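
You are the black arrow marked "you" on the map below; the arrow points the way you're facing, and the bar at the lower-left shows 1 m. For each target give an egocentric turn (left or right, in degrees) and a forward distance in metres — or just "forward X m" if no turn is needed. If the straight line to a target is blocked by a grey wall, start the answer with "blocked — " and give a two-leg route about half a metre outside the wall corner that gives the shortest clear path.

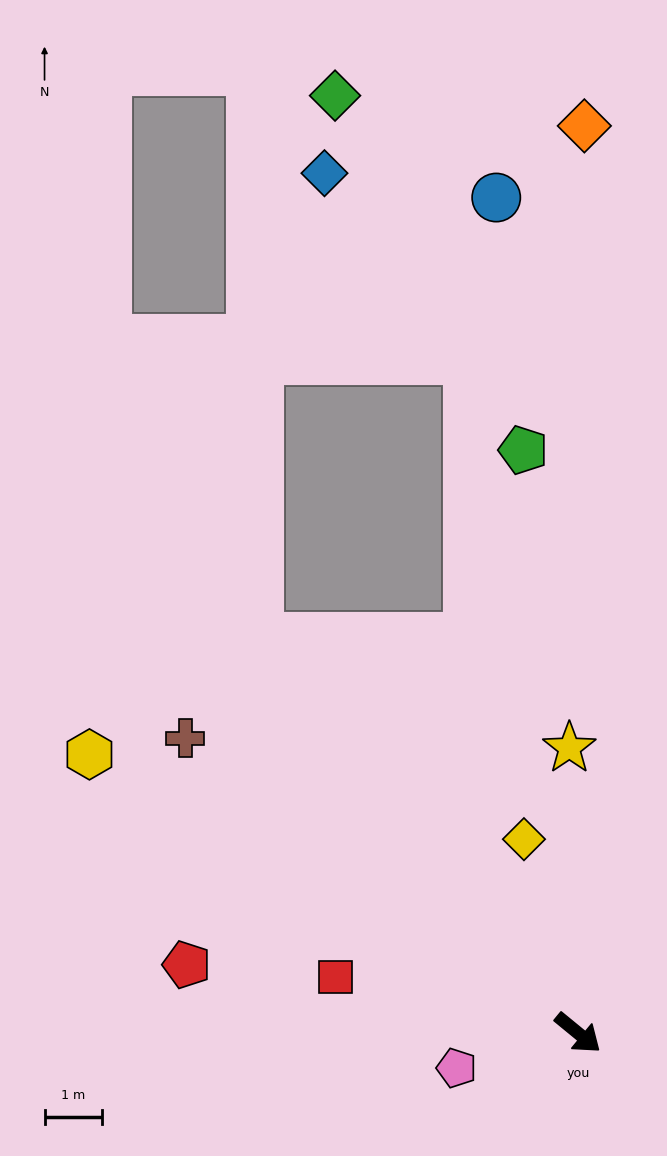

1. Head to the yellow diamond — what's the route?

turn left 145°, forward 3.5 m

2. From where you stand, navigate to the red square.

turn right 154°, forward 4.3 m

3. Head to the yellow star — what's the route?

turn left 131°, forward 5.0 m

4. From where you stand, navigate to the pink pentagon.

turn right 125°, forward 2.2 m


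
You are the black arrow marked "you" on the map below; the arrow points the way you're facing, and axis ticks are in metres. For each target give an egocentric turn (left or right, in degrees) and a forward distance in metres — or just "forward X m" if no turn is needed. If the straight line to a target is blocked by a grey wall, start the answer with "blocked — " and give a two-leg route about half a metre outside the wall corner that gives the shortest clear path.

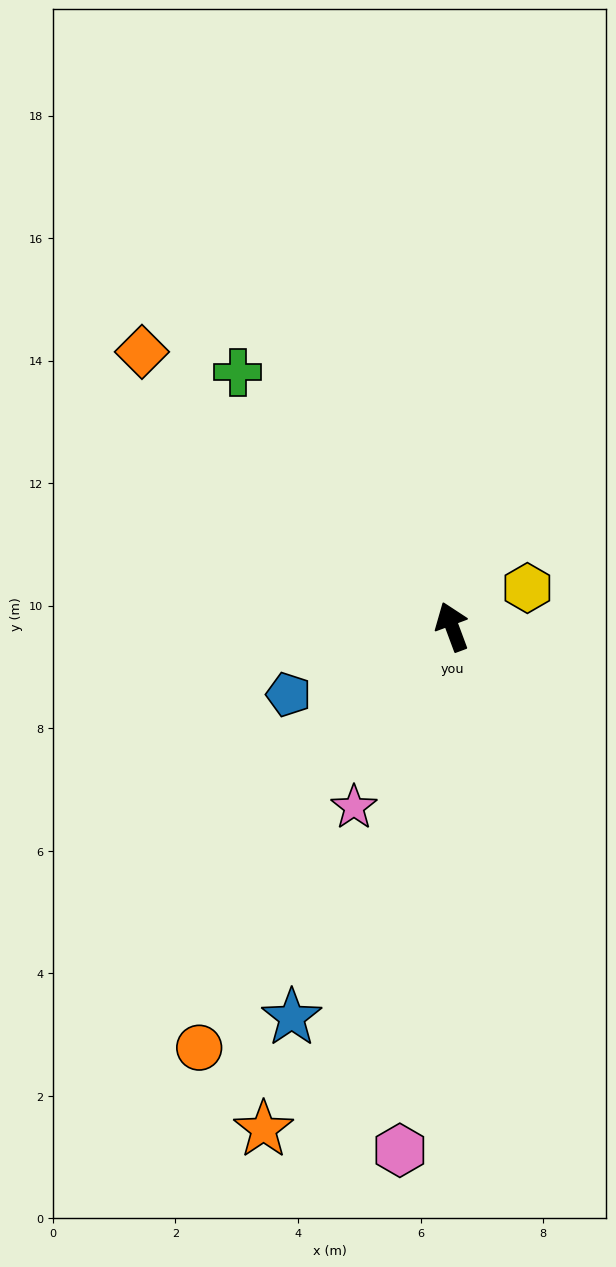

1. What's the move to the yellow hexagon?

turn right 83°, forward 1.4 m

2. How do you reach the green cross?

turn left 20°, forward 5.4 m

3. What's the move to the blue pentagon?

turn left 92°, forward 2.9 m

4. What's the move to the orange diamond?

turn left 28°, forward 6.8 m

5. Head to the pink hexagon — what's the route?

turn left 154°, forward 8.6 m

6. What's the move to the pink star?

turn left 131°, forward 3.4 m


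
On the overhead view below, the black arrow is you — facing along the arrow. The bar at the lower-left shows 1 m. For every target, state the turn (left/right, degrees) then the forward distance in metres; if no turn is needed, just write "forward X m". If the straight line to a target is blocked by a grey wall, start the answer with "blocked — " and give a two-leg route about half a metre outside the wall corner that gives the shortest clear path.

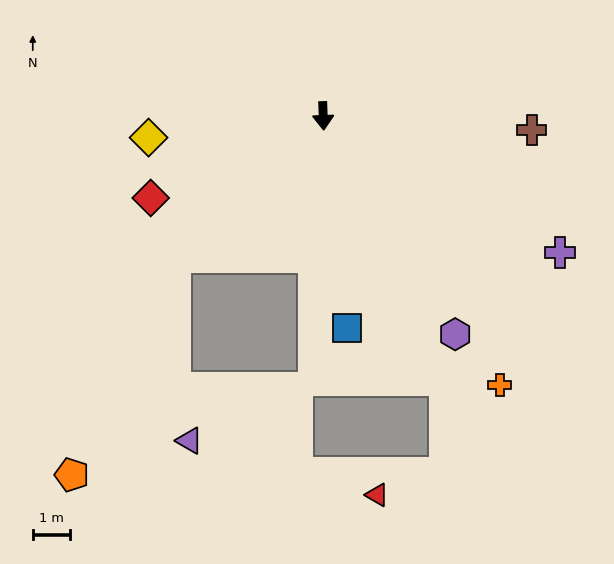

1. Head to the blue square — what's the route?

turn left 4°, forward 5.7 m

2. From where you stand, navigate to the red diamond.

turn right 67°, forward 5.1 m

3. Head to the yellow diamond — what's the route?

turn right 85°, forward 4.7 m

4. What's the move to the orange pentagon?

blocked — turn right 49°, forward 5.5 m, then turn left 22°, forward 6.4 m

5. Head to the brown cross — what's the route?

turn left 84°, forward 5.6 m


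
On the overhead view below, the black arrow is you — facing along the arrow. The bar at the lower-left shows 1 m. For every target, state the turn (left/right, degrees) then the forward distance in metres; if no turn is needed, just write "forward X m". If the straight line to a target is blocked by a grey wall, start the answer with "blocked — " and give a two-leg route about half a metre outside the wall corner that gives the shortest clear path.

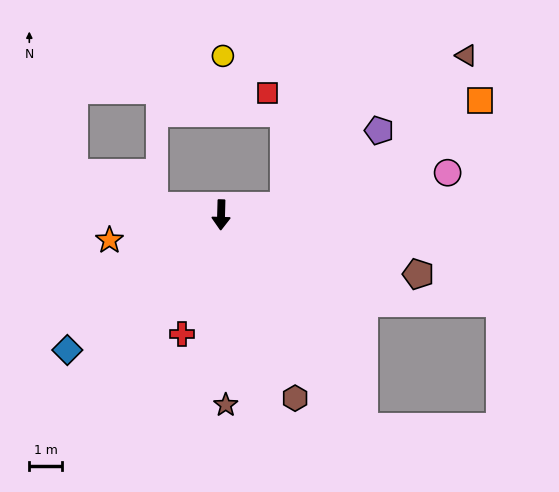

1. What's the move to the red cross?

turn right 17°, forward 3.9 m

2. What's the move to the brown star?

turn left 3°, forward 5.9 m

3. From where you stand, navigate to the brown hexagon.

turn left 24°, forward 6.1 m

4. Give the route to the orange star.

turn right 76°, forward 3.5 m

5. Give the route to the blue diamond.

turn right 47°, forward 6.3 m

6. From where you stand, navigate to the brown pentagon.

turn left 75°, forward 6.4 m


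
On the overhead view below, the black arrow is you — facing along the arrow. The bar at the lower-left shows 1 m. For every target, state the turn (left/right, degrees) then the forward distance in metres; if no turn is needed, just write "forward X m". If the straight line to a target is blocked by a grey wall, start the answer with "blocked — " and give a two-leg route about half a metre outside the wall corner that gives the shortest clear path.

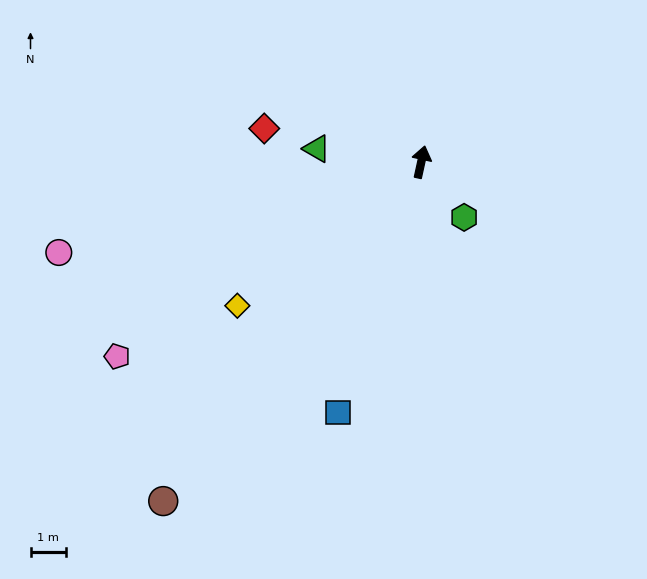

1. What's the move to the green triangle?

turn left 95°, forward 3.0 m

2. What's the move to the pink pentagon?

turn left 135°, forward 10.1 m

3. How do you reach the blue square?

turn left 174°, forward 7.4 m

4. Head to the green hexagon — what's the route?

turn right 130°, forward 2.0 m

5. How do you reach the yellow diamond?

turn left 140°, forward 6.6 m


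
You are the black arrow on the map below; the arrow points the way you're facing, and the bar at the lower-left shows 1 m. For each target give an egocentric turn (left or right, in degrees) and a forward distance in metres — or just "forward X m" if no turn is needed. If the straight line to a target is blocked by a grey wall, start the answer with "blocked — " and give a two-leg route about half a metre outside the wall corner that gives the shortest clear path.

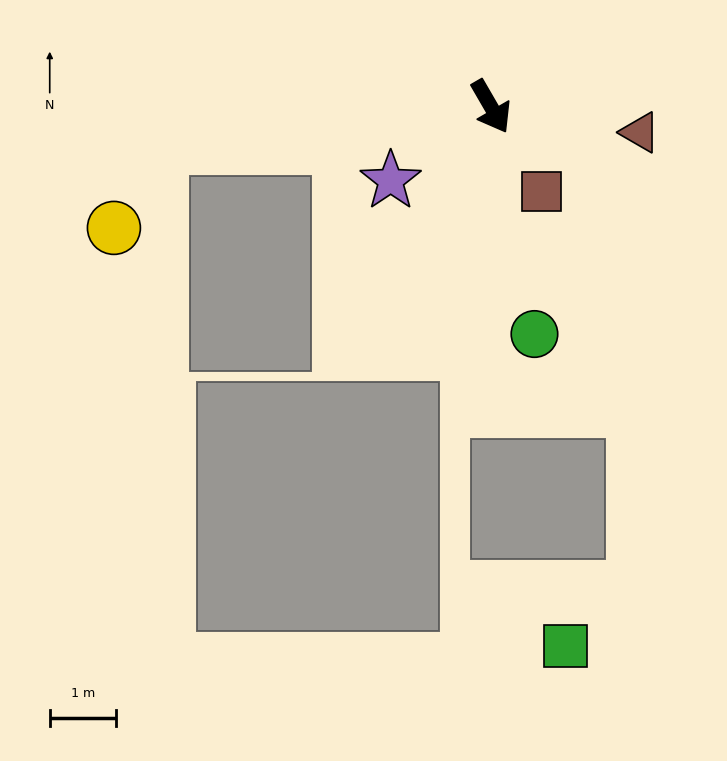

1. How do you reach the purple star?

turn right 84°, forward 1.9 m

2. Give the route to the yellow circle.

blocked — turn right 113°, forward 5.0 m, then turn left 53°, forward 1.4 m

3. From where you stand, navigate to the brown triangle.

turn left 50°, forward 2.3 m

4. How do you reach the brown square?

forward 1.5 m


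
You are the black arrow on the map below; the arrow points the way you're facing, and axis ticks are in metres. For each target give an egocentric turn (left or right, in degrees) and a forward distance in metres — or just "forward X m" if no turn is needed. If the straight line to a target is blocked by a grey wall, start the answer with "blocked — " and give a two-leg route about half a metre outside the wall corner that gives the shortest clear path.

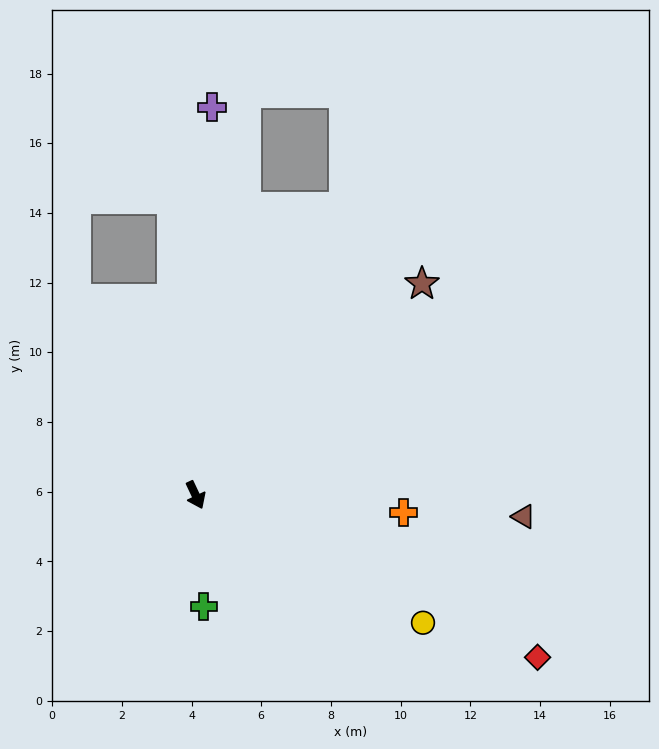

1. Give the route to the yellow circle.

turn left 35°, forward 7.5 m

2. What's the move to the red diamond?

turn left 39°, forward 10.9 m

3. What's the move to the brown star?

turn left 108°, forward 8.9 m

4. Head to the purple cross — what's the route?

turn left 152°, forward 11.1 m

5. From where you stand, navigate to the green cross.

turn right 21°, forward 3.2 m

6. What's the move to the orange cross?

turn left 60°, forward 6.0 m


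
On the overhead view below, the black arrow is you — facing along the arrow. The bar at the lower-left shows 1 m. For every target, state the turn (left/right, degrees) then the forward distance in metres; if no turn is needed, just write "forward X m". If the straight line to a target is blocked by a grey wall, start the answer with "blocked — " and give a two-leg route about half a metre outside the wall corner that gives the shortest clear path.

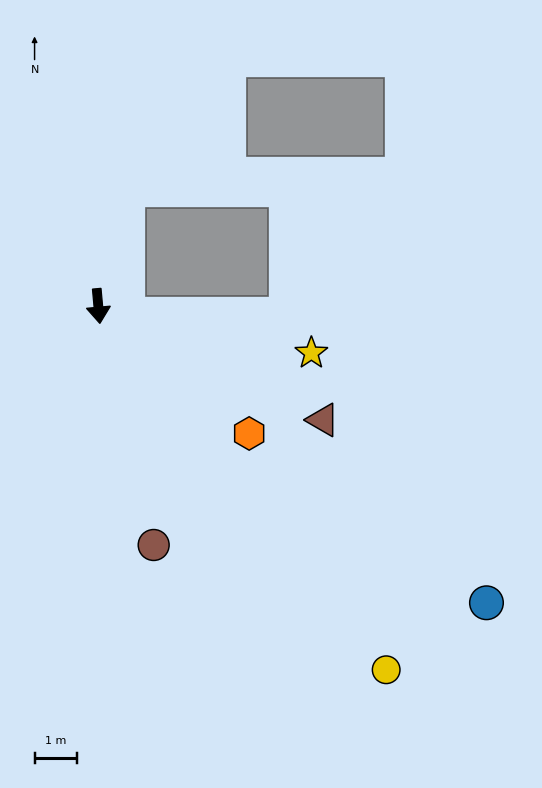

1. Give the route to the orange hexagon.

turn left 45°, forward 4.6 m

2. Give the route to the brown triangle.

turn left 58°, forward 5.9 m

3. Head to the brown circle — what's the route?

turn left 8°, forward 5.7 m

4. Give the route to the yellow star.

turn left 72°, forward 5.1 m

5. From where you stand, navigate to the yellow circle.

turn left 33°, forward 10.8 m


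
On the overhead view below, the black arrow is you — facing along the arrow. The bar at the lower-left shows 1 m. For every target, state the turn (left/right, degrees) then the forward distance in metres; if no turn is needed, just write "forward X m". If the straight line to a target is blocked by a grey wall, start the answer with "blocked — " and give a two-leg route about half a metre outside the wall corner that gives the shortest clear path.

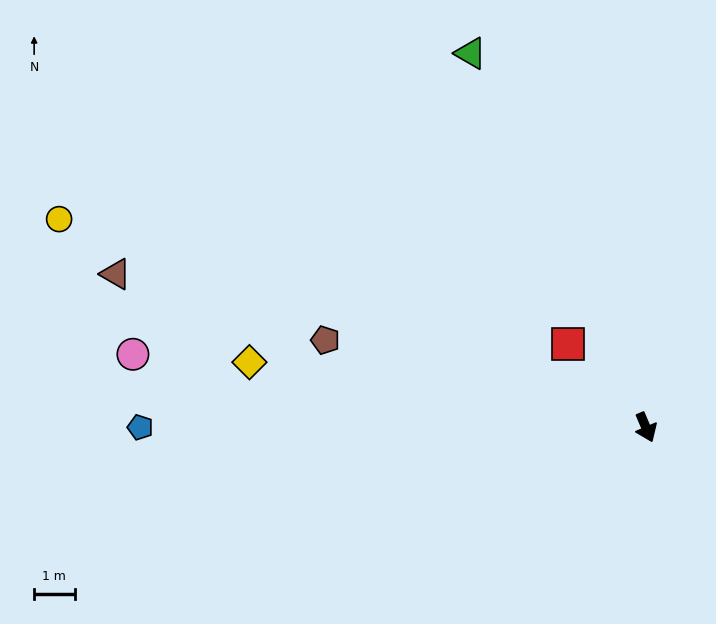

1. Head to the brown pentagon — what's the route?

turn right 128°, forward 8.2 m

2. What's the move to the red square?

turn right 160°, forward 2.8 m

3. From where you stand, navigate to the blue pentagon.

turn right 113°, forward 12.5 m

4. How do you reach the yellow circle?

turn right 133°, forward 15.4 m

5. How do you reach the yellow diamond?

turn right 122°, forward 9.9 m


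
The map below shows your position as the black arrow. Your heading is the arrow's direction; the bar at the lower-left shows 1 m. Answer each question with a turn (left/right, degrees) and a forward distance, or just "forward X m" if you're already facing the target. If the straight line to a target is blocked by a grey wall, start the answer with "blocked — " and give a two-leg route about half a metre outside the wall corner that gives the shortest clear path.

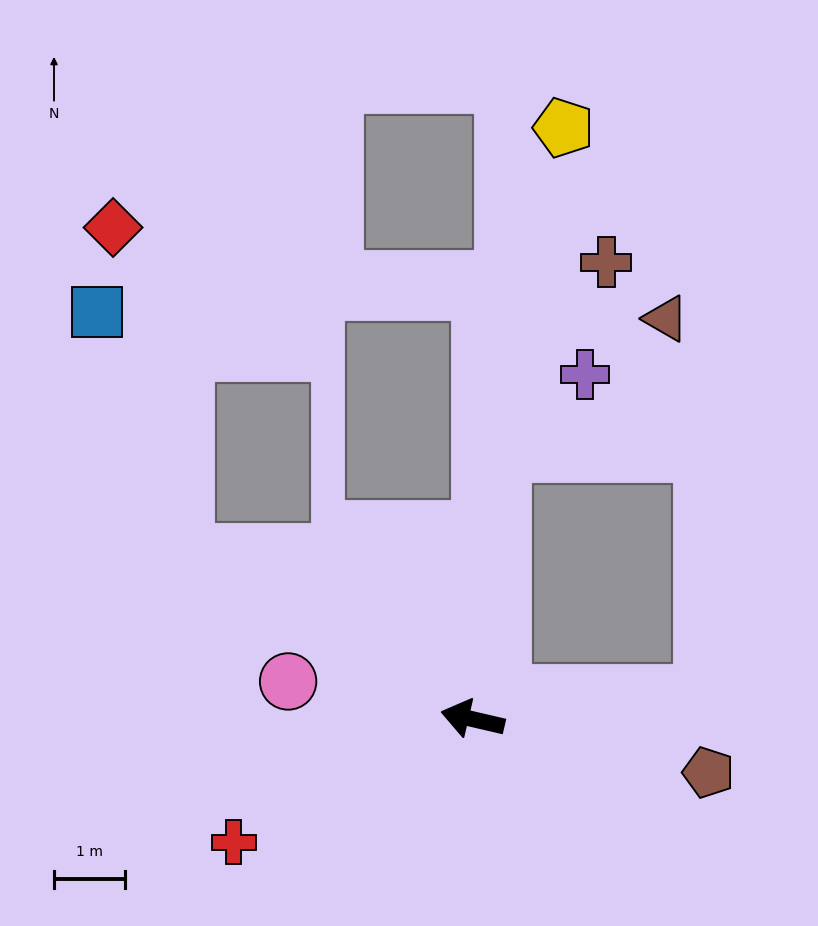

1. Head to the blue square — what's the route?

blocked — turn right 17°, forward 4.7 m, then turn right 40°, forward 3.6 m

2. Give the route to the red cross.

turn left 40°, forward 3.8 m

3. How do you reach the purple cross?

blocked — turn right 83°, forward 3.8 m, then turn right 41°, forward 1.6 m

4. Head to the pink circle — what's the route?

forward 2.6 m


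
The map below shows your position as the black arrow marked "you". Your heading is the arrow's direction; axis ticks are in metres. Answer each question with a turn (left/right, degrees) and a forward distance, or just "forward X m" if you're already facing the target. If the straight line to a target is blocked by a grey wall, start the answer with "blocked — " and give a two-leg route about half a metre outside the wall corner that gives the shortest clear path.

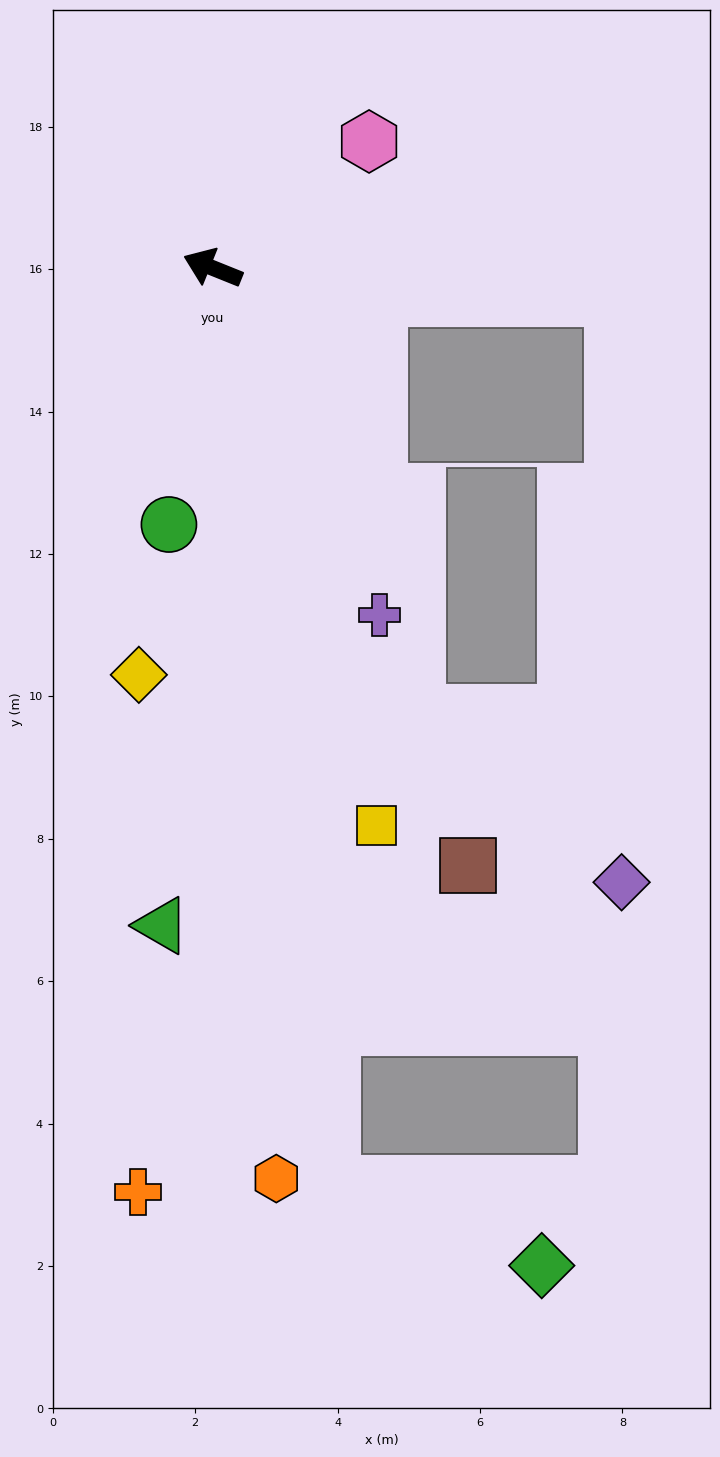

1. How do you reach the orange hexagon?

turn left 116°, forward 12.8 m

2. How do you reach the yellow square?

turn left 128°, forward 8.2 m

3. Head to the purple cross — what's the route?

turn left 138°, forward 5.4 m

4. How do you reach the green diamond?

blocked — turn left 119°, forward 13.0 m, then turn left 62°, forward 3.2 m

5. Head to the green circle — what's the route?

turn left 102°, forward 3.7 m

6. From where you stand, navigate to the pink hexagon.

turn right 119°, forward 2.8 m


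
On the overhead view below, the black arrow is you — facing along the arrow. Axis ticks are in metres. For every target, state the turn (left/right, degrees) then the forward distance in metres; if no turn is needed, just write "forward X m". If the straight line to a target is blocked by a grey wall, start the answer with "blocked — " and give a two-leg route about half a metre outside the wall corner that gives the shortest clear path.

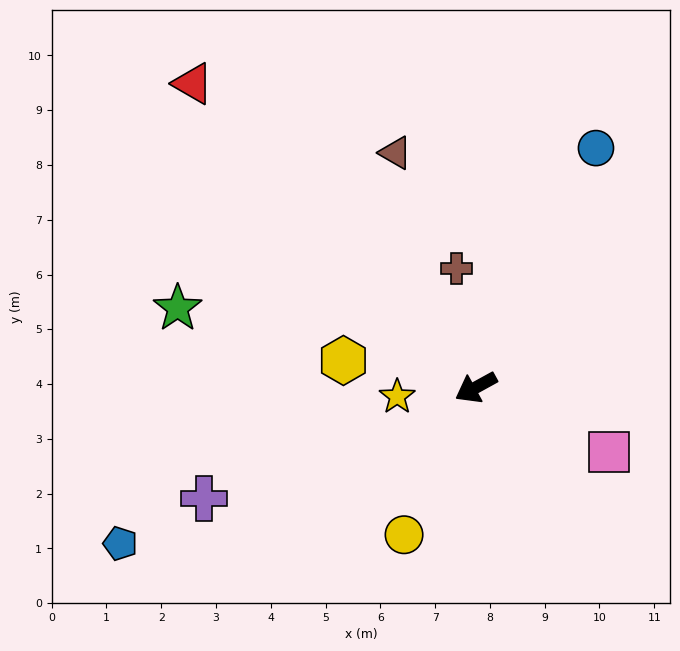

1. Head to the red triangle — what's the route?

turn right 76°, forward 7.6 m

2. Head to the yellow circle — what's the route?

turn left 35°, forward 3.0 m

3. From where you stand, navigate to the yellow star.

turn right 22°, forward 1.4 m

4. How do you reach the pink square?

turn left 125°, forward 2.7 m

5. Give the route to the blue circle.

turn right 145°, forward 4.9 m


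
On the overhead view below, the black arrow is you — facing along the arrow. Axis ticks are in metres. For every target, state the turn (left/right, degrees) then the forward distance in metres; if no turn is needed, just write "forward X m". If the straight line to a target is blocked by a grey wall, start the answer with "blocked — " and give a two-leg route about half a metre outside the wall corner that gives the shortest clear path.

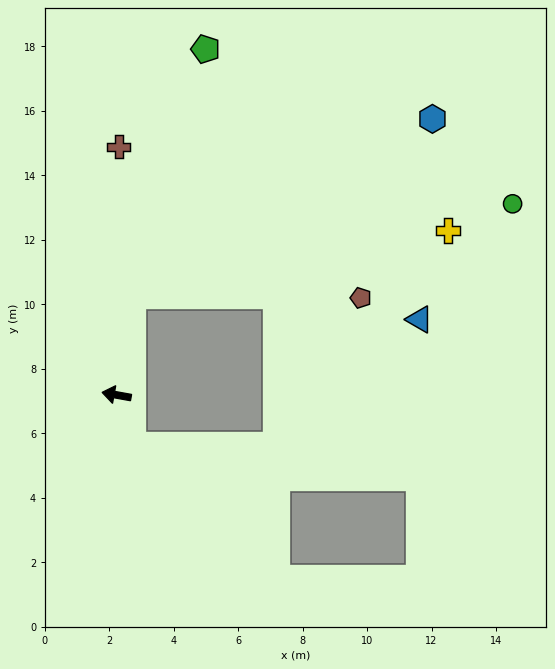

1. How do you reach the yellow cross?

blocked — turn right 89°, forward 3.1 m, then turn right 69°, forward 10.0 m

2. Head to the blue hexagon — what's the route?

blocked — turn right 89°, forward 3.1 m, then turn right 50°, forward 10.8 m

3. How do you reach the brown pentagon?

blocked — turn right 89°, forward 3.1 m, then turn right 81°, forward 7.1 m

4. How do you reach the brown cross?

turn right 80°, forward 7.7 m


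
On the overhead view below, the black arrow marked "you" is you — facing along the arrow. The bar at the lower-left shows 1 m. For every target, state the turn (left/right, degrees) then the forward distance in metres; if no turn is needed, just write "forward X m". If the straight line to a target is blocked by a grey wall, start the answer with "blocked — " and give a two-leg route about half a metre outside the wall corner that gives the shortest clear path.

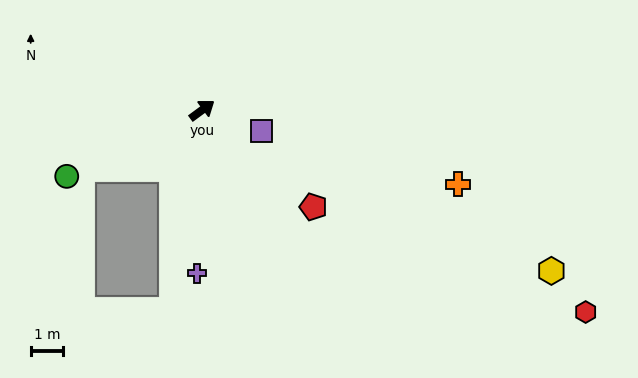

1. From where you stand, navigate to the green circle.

turn left 170°, forward 4.6 m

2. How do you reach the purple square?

turn right 56°, forward 1.9 m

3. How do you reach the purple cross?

turn right 128°, forward 5.0 m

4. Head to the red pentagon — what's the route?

turn right 77°, forward 4.5 m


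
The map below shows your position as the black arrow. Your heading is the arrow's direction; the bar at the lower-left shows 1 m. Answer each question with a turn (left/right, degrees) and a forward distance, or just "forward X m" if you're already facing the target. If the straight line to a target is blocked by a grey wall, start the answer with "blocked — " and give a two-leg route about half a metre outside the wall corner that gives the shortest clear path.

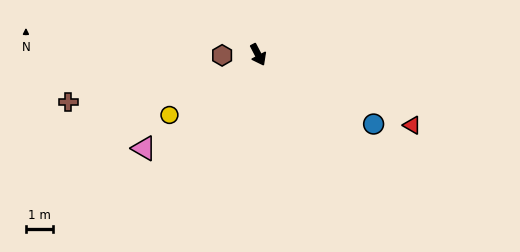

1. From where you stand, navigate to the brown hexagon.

turn right 116°, forward 1.3 m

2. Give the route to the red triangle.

turn left 38°, forward 6.2 m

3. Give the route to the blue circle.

turn left 31°, forward 4.9 m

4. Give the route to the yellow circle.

turn right 83°, forward 3.9 m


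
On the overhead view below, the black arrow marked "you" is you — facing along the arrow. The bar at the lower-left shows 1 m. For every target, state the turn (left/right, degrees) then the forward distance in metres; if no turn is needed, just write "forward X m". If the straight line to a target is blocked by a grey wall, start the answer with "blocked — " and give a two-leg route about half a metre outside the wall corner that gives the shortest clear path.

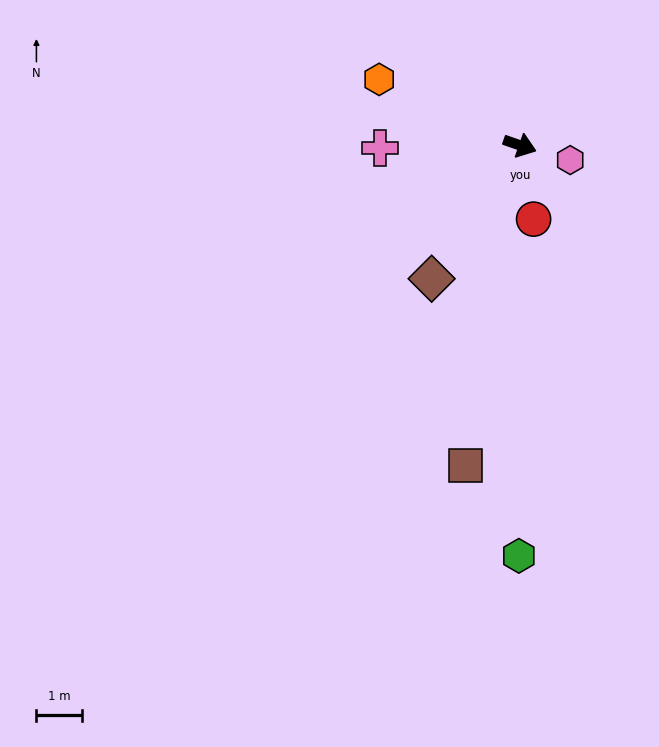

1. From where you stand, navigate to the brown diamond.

turn right 104°, forward 3.5 m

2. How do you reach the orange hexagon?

turn left 174°, forward 3.4 m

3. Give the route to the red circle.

turn right 60°, forward 1.7 m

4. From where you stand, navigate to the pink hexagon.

turn left 3°, forward 1.2 m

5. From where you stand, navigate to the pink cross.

turn right 160°, forward 3.1 m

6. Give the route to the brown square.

turn right 80°, forward 7.2 m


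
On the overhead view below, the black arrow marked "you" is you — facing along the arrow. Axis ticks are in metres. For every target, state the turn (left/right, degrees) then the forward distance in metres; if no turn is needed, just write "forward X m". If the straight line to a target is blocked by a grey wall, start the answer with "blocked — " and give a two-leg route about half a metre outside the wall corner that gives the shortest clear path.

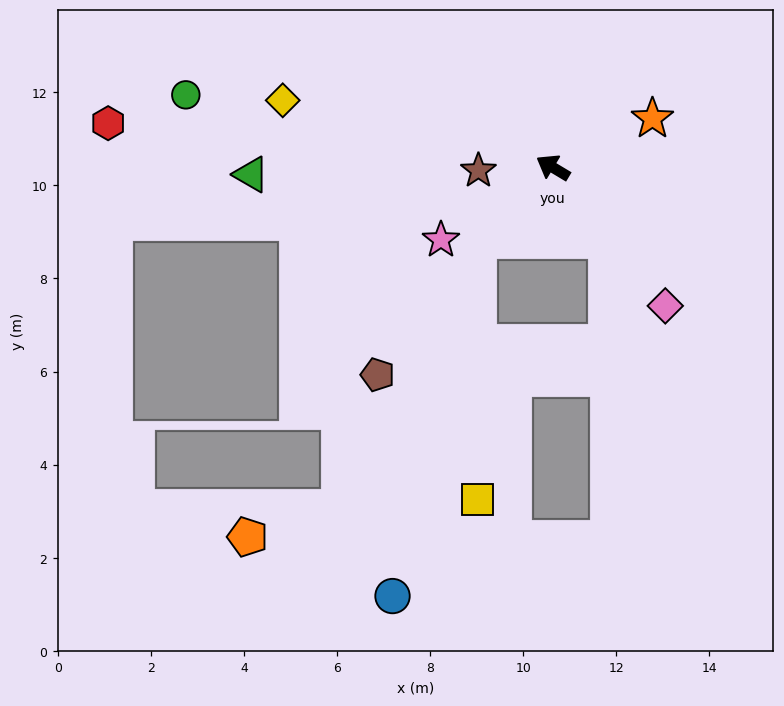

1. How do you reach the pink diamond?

turn left 160°, forward 3.8 m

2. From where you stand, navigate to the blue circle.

blocked — turn left 74°, forward 2.2 m, then turn left 34°, forward 7.9 m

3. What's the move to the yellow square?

blocked — turn left 74°, forward 2.2 m, then turn left 47°, forward 5.6 m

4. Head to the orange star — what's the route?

turn right 123°, forward 2.4 m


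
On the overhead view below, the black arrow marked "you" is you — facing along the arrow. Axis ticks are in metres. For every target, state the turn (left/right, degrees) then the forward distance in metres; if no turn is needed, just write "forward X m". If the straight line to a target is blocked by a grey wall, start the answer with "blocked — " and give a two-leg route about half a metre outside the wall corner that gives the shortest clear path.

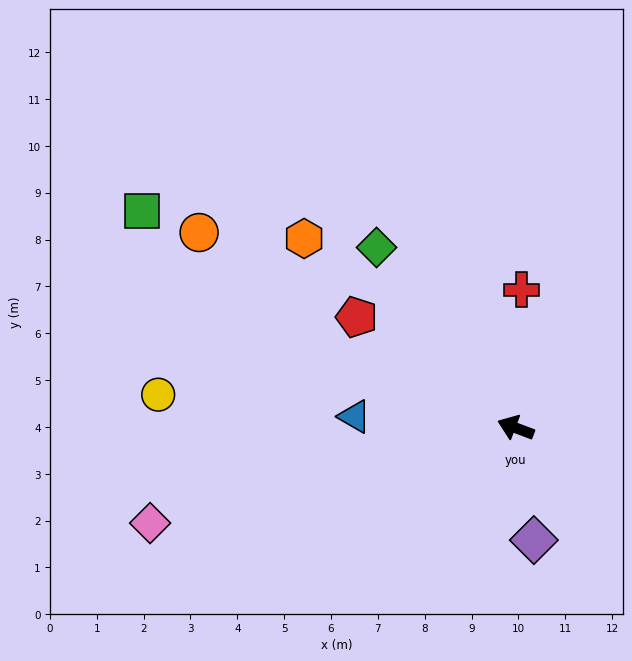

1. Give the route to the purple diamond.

turn left 120°, forward 2.4 m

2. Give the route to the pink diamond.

turn left 35°, forward 8.1 m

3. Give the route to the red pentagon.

turn right 14°, forward 4.1 m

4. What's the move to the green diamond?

turn right 32°, forward 4.9 m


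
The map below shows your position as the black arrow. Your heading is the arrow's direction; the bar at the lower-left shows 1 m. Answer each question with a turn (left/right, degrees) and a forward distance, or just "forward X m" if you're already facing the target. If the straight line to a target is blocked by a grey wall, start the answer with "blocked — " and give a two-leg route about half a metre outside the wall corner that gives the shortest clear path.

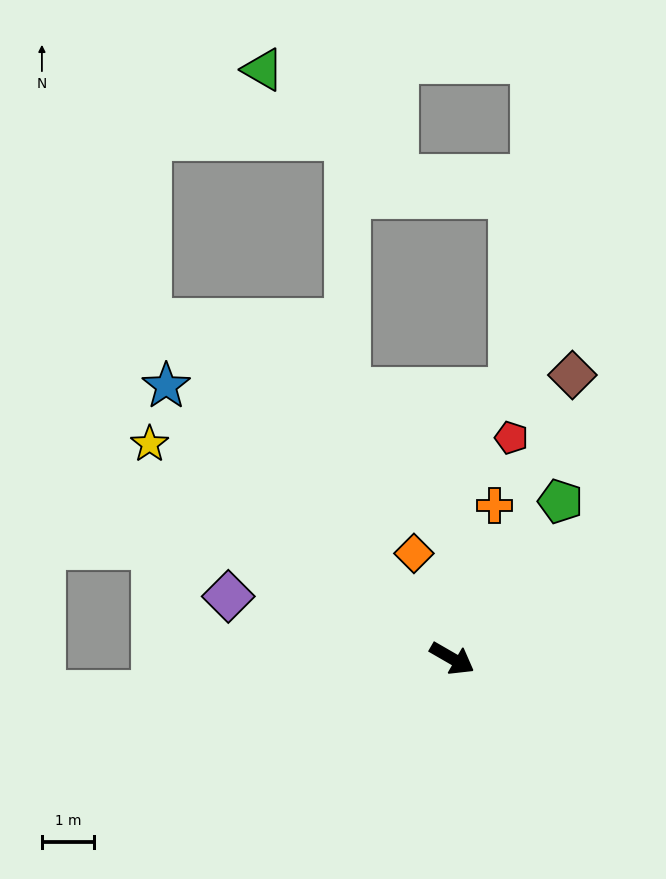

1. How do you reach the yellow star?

turn left 175°, forward 7.2 m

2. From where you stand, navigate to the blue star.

turn left 166°, forward 7.6 m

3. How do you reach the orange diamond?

turn left 140°, forward 2.2 m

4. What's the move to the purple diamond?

turn right 166°, forward 4.5 m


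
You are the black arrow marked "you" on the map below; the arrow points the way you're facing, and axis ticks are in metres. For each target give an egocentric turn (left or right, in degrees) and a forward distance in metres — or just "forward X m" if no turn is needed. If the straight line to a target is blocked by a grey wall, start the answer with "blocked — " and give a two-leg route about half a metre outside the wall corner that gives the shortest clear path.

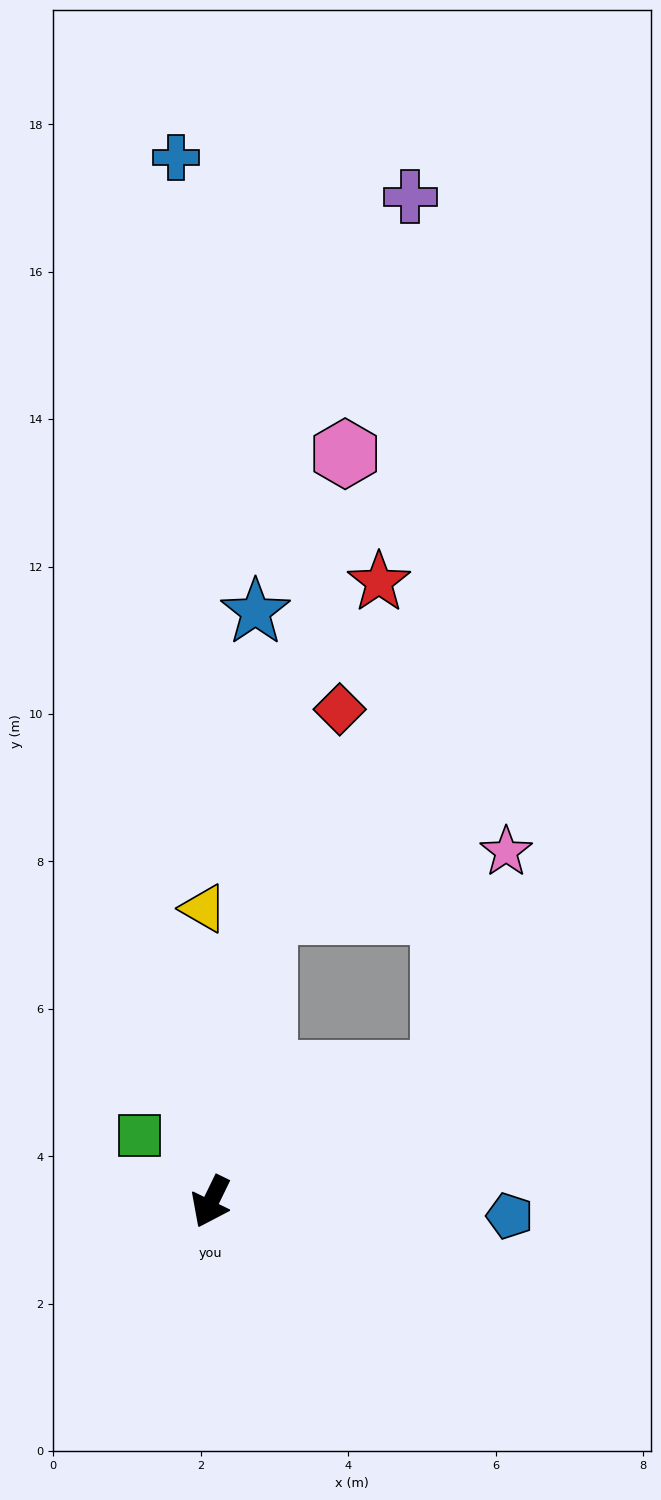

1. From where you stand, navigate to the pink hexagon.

turn right 164°, forward 10.3 m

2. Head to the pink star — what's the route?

blocked — turn left 145°, forward 3.6 m, then turn left 45°, forward 3.1 m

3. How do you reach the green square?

turn right 107°, forward 1.3 m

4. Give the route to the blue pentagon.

turn left 113°, forward 4.1 m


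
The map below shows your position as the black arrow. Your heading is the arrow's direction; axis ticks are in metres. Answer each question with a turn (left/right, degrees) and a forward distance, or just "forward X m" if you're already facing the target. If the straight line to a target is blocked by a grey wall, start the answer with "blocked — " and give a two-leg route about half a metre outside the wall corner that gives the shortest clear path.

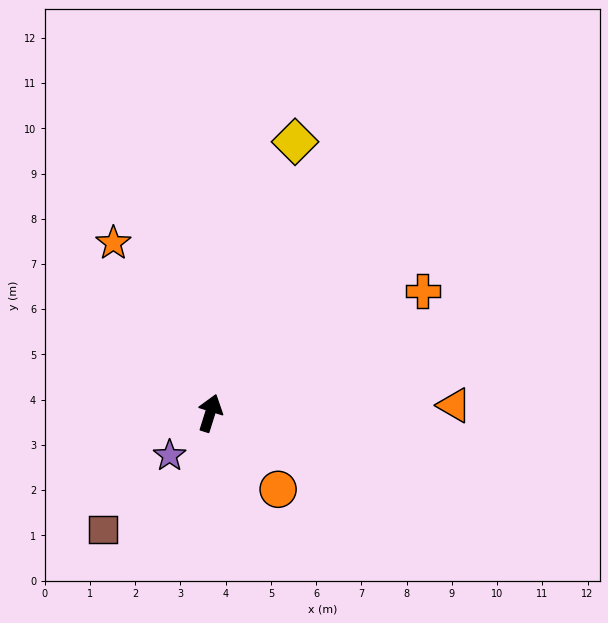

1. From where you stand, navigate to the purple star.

turn left 154°, forward 1.3 m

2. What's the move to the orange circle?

turn right 121°, forward 2.3 m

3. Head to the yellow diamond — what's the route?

forward 6.3 m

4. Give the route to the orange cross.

turn right 43°, forward 5.4 m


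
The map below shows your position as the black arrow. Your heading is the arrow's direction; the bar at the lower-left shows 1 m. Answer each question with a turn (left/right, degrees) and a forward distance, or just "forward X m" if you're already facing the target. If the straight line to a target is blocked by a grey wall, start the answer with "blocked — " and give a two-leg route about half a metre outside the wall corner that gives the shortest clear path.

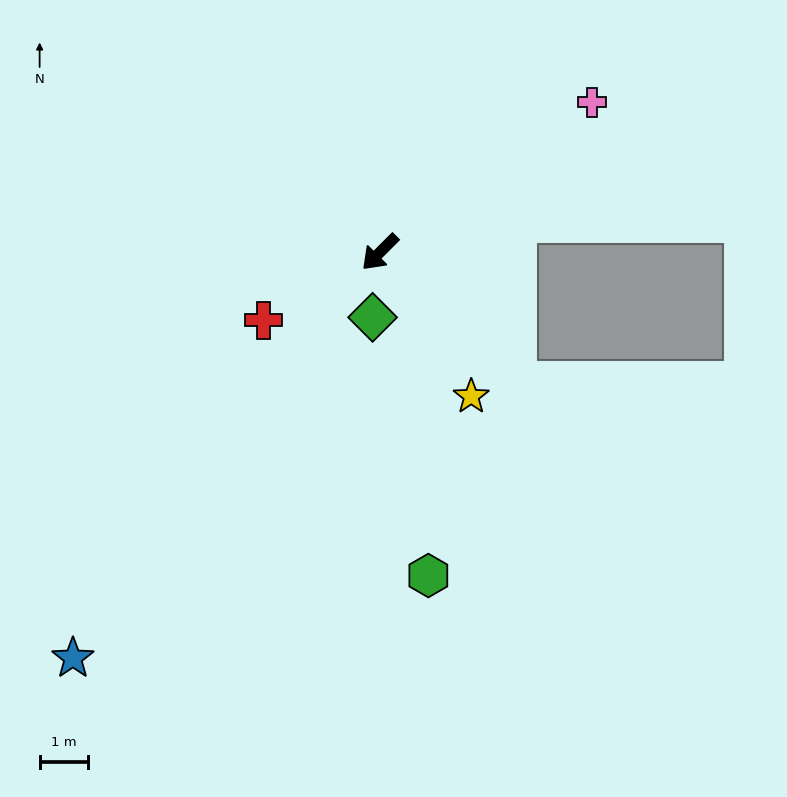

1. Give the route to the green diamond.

turn left 38°, forward 1.4 m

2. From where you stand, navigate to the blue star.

turn left 8°, forward 10.5 m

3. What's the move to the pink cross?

turn left 170°, forward 5.4 m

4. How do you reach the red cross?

turn right 15°, forward 2.8 m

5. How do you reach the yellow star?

turn left 77°, forward 3.5 m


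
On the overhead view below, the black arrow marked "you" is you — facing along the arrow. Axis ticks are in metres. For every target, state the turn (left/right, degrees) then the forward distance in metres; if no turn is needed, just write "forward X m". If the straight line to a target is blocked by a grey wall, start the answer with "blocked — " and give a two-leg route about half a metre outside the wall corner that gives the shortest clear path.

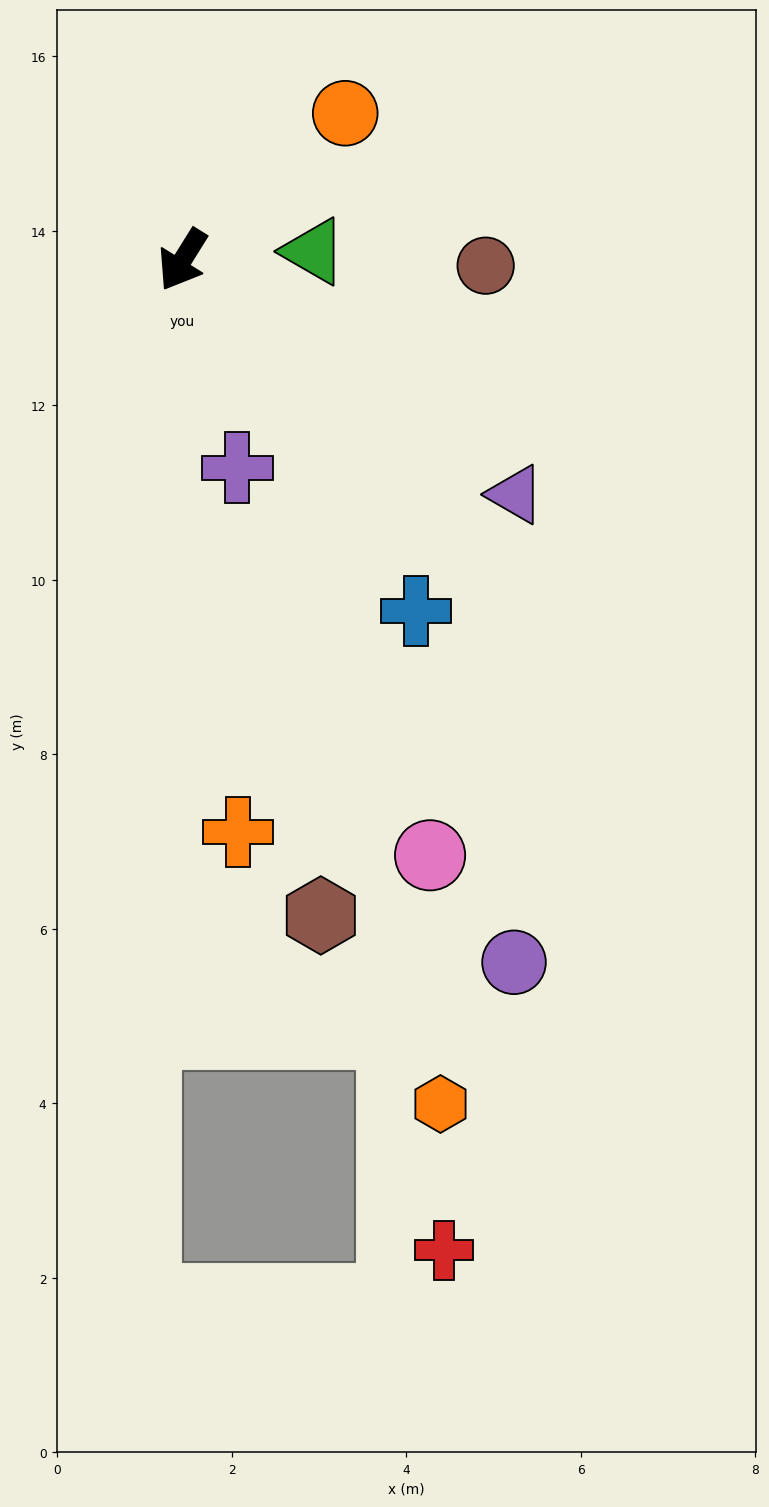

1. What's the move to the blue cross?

turn left 66°, forward 4.8 m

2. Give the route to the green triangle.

turn left 126°, forward 1.5 m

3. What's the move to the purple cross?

turn left 47°, forward 2.5 m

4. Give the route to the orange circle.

turn left 164°, forward 2.5 m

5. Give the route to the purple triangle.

turn left 87°, forward 4.7 m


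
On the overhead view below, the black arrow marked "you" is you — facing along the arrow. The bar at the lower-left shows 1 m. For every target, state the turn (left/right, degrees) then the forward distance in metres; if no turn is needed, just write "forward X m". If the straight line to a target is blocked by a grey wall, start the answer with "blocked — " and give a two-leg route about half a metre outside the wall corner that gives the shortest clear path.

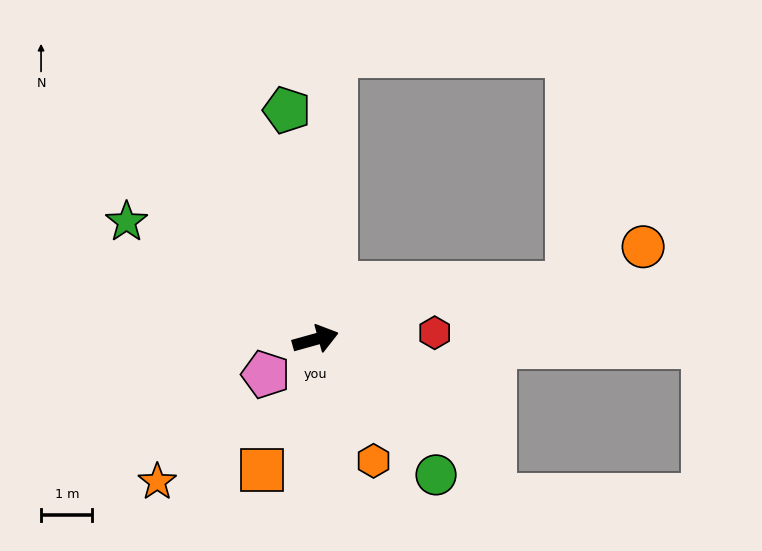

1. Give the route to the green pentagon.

turn left 82°, forward 4.5 m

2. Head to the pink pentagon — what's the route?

turn right 160°, forward 1.2 m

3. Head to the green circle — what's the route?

turn right 64°, forward 3.5 m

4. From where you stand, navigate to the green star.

turn left 133°, forward 4.3 m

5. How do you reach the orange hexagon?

turn right 80°, forward 2.6 m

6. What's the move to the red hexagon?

turn right 12°, forward 2.3 m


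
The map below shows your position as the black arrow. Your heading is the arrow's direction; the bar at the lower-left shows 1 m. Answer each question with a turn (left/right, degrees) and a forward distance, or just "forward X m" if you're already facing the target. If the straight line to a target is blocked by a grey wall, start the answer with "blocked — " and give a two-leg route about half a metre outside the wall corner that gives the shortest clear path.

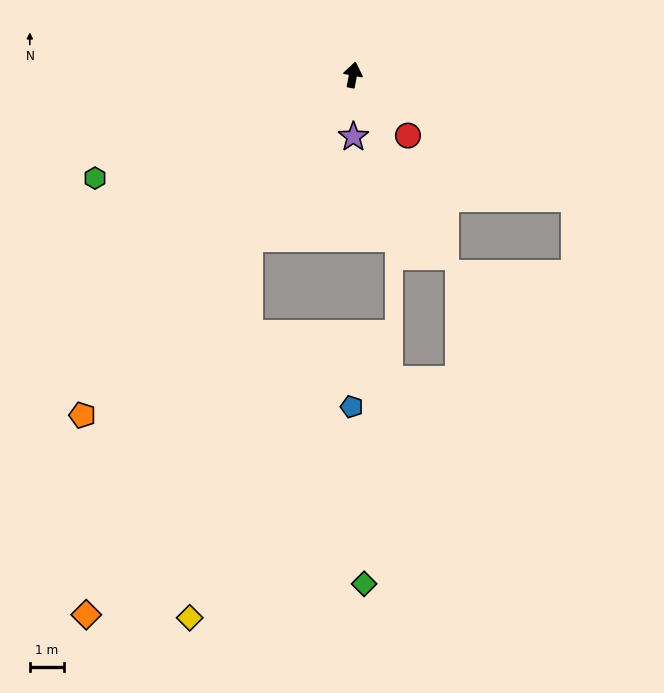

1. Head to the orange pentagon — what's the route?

turn left 152°, forward 12.9 m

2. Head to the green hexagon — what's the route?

turn left 123°, forward 8.2 m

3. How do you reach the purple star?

turn right 169°, forward 1.8 m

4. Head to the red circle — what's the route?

turn right 127°, forward 2.4 m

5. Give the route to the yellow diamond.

blocked — turn left 158°, forward 5.7 m, then turn left 24°, forward 11.4 m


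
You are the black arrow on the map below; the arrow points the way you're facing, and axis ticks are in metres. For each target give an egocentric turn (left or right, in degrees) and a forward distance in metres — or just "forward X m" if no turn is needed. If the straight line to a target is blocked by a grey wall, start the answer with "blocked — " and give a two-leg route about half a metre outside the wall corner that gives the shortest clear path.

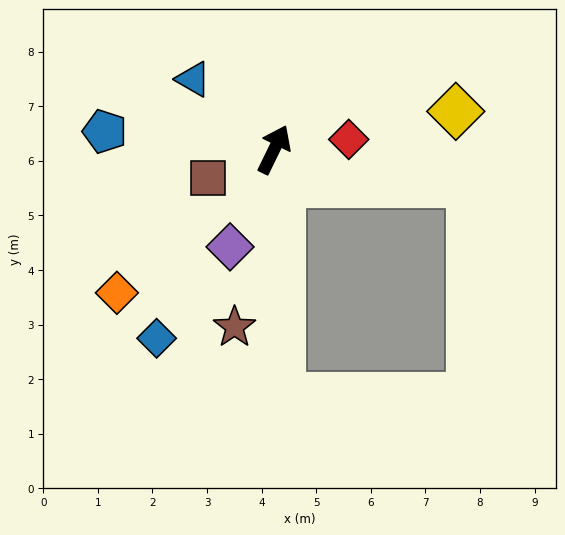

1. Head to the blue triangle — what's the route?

turn left 75°, forward 2.0 m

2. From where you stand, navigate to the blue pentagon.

turn left 110°, forward 3.1 m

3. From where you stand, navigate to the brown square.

turn left 139°, forward 1.3 m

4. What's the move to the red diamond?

turn right 56°, forward 1.4 m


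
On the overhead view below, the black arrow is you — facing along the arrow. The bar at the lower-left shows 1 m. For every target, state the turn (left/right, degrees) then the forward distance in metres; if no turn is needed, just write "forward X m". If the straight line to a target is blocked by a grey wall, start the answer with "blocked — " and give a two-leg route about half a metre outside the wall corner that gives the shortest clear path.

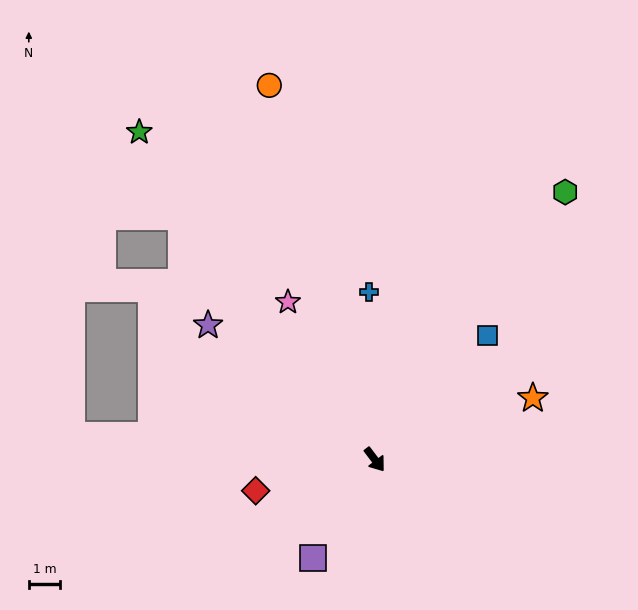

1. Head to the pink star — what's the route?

turn left 172°, forward 5.7 m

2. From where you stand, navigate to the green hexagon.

turn left 107°, forward 10.4 m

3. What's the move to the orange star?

turn left 74°, forward 5.4 m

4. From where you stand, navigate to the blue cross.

turn left 145°, forward 5.3 m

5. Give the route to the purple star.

turn right 166°, forward 6.8 m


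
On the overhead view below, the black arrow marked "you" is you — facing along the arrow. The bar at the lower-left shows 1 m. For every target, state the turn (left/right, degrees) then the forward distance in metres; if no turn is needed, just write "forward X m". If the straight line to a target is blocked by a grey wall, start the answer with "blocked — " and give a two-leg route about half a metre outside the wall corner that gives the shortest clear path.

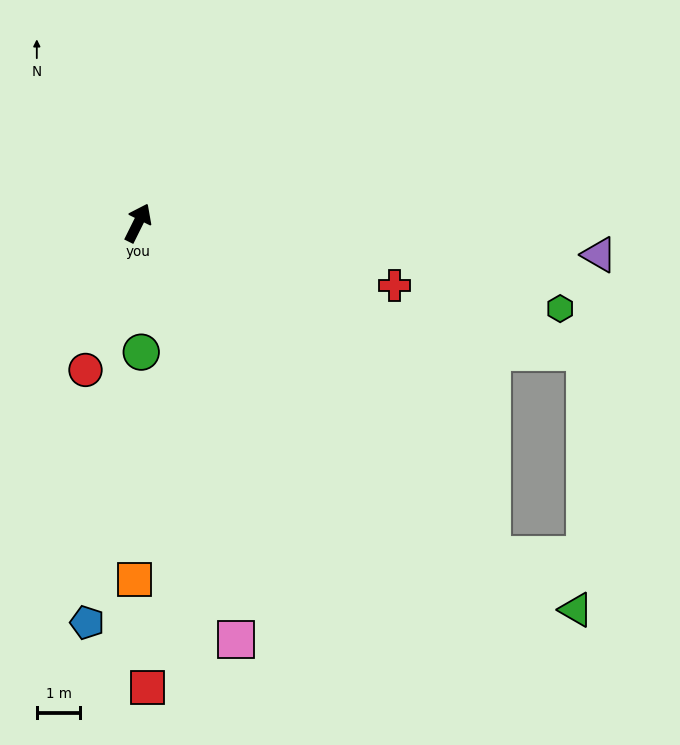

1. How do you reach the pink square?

turn right 140°, forward 9.9 m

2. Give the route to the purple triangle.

turn right 68°, forward 10.7 m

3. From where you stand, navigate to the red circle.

turn right 173°, forward 3.6 m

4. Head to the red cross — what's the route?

turn right 77°, forward 6.1 m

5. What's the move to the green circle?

turn right 152°, forward 3.0 m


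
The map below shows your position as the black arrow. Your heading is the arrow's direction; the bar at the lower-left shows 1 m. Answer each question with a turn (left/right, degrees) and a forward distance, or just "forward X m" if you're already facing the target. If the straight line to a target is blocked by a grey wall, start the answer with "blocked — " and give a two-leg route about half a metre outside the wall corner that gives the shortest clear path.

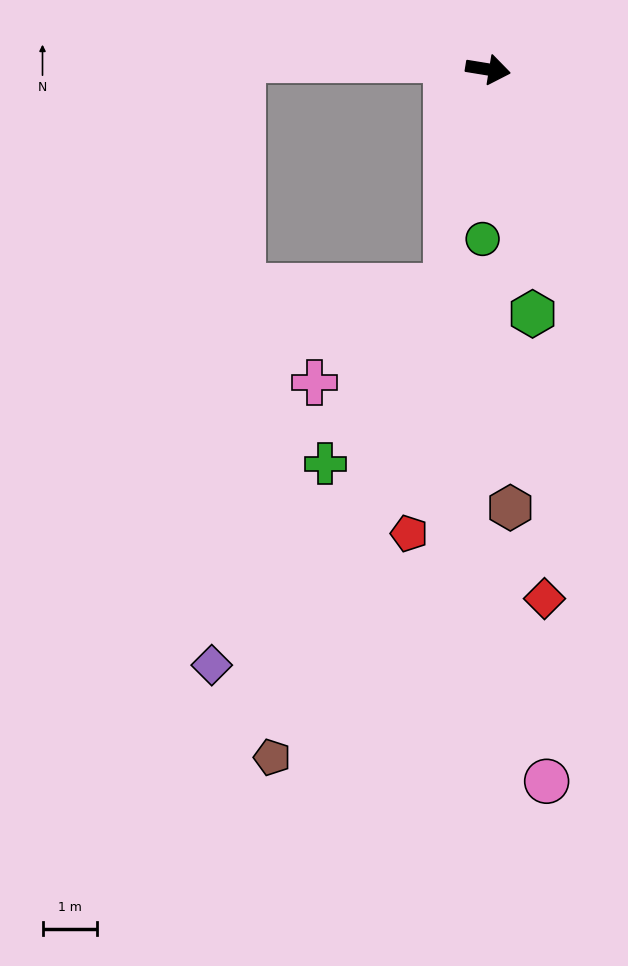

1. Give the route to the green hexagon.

turn right 70°, forward 4.6 m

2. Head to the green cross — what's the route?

blocked — turn right 92°, forward 4.1 m, then turn right 23°, forward 3.9 m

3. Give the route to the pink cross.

blocked — turn right 92°, forward 4.1 m, then turn right 43°, forward 3.0 m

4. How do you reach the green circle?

turn right 83°, forward 3.1 m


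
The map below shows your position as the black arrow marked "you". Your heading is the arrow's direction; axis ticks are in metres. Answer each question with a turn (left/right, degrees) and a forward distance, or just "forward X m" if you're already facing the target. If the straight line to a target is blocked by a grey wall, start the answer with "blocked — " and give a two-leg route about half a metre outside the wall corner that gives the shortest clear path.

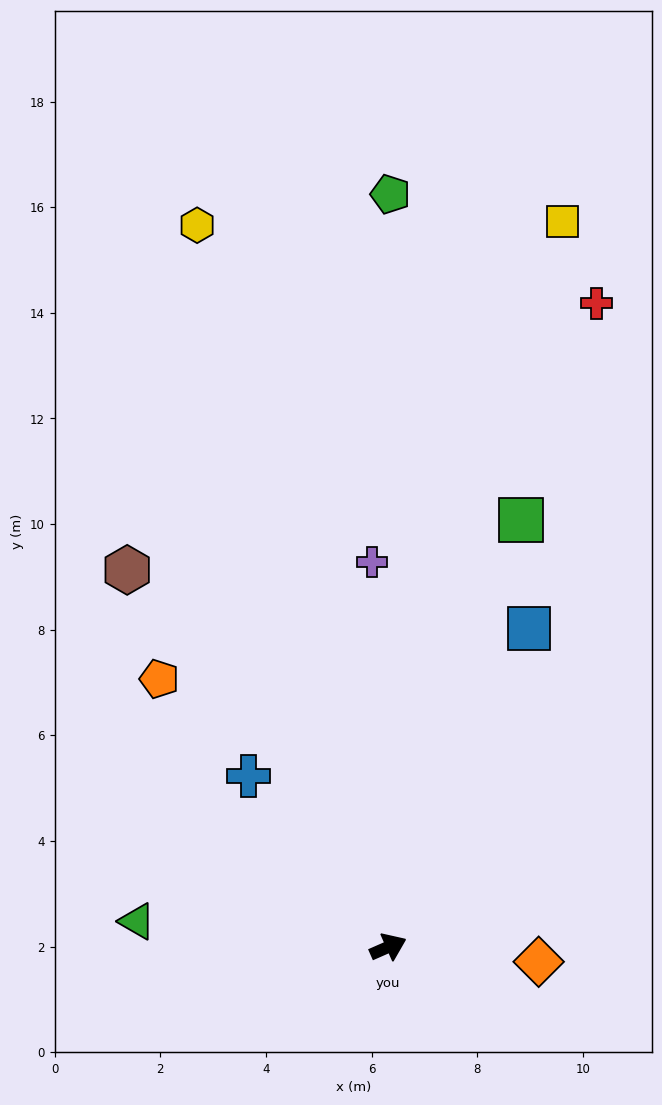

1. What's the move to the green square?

turn left 49°, forward 8.5 m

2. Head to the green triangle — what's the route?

turn left 150°, forward 4.8 m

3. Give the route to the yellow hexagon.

turn left 81°, forward 14.1 m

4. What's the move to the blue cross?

turn left 106°, forward 4.2 m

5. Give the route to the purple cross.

turn left 69°, forward 7.3 m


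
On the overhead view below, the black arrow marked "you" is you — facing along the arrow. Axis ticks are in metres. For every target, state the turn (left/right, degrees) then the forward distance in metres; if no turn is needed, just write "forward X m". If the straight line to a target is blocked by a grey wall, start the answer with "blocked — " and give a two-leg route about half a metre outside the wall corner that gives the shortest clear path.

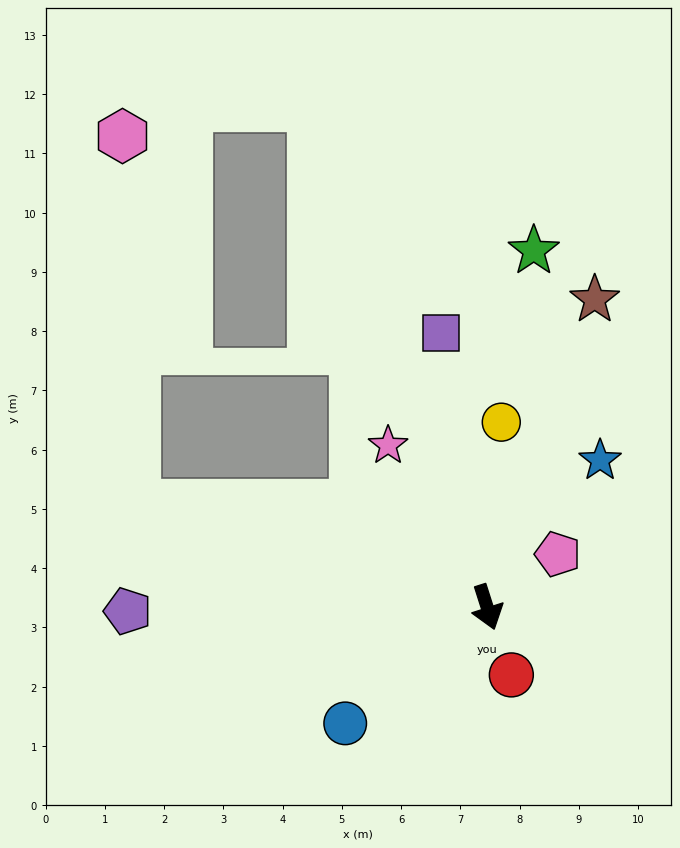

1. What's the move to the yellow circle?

turn left 158°, forward 3.1 m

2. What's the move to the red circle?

forward 1.2 m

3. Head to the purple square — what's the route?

turn left 172°, forward 4.7 m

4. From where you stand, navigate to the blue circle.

turn right 68°, forward 3.1 m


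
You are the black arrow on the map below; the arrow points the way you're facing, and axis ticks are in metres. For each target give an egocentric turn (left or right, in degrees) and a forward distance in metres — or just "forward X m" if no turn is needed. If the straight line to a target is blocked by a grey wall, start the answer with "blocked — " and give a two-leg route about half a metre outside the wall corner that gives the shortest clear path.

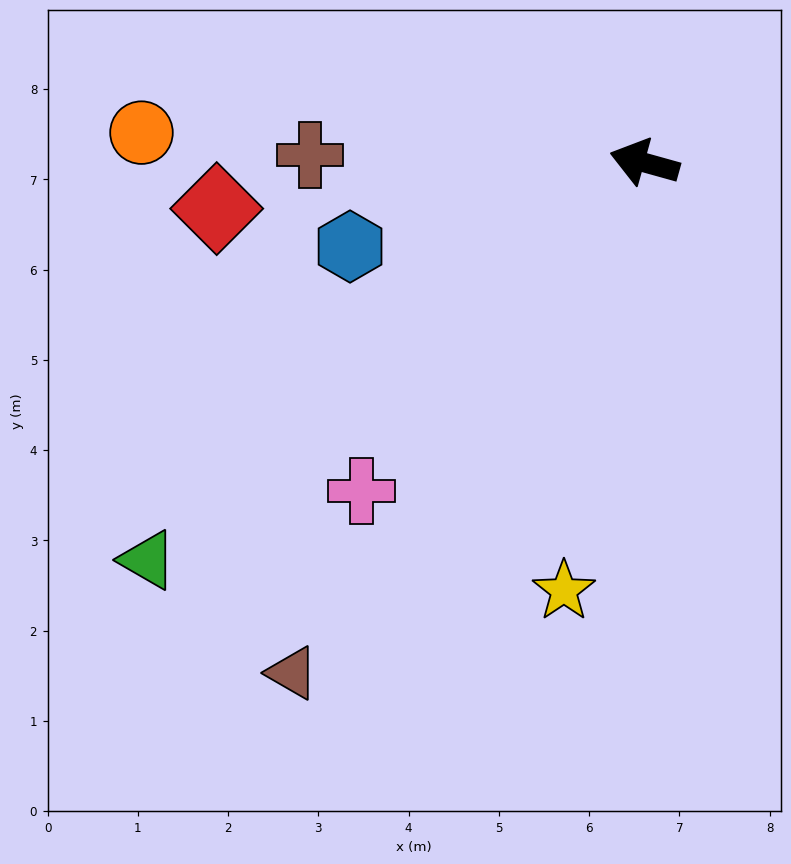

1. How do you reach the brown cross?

turn left 14°, forward 3.7 m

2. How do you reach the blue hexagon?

turn left 31°, forward 3.4 m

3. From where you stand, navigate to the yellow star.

turn left 95°, forward 4.8 m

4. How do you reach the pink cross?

turn left 65°, forward 4.8 m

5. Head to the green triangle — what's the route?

turn left 54°, forward 7.0 m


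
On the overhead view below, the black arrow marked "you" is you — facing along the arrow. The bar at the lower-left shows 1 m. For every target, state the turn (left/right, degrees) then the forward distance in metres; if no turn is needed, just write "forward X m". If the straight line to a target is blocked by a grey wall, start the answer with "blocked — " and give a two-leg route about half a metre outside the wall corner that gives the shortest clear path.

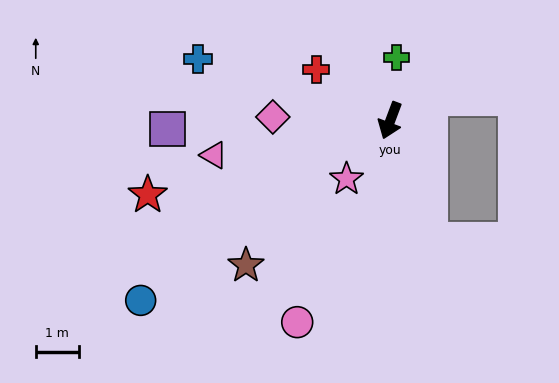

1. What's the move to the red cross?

turn right 104°, forward 2.1 m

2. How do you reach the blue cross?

turn right 87°, forward 4.7 m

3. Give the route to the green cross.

turn right 165°, forward 1.5 m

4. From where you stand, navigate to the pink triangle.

turn right 58°, forward 4.2 m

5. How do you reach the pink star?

turn right 16°, forward 1.7 m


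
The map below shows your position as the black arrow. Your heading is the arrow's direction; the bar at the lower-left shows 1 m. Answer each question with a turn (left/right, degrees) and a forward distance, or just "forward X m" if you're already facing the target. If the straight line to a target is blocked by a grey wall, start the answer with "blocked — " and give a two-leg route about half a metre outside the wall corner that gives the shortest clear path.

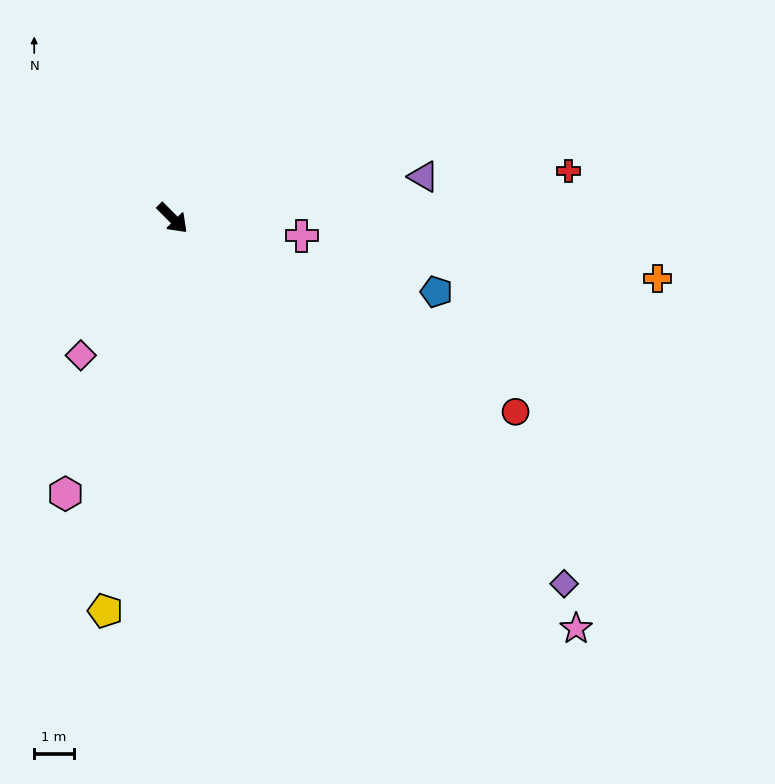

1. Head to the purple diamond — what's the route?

turn left 2°, forward 13.6 m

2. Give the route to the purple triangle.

turn left 54°, forward 6.4 m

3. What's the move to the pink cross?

turn left 37°, forward 3.3 m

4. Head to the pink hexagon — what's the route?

turn right 66°, forward 7.5 m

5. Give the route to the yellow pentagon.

turn right 55°, forward 10.1 m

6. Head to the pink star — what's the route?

forward 14.6 m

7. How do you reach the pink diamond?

turn right 79°, forward 4.2 m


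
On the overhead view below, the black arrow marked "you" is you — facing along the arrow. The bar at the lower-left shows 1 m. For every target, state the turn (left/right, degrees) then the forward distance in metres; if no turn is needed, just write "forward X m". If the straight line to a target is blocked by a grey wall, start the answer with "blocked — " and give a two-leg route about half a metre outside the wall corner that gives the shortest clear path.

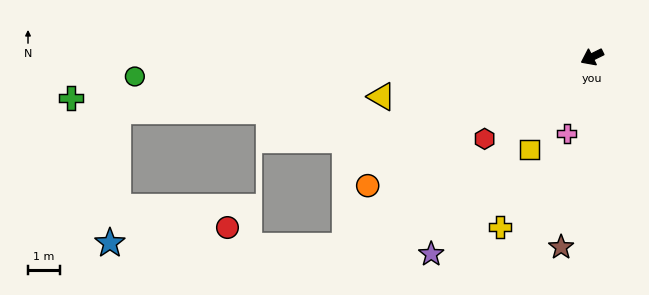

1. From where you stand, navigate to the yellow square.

turn left 30°, forward 3.5 m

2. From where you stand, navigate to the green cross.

turn right 22°, forward 16.4 m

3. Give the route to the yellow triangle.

turn right 16°, forward 6.7 m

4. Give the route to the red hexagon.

turn left 11°, forward 4.2 m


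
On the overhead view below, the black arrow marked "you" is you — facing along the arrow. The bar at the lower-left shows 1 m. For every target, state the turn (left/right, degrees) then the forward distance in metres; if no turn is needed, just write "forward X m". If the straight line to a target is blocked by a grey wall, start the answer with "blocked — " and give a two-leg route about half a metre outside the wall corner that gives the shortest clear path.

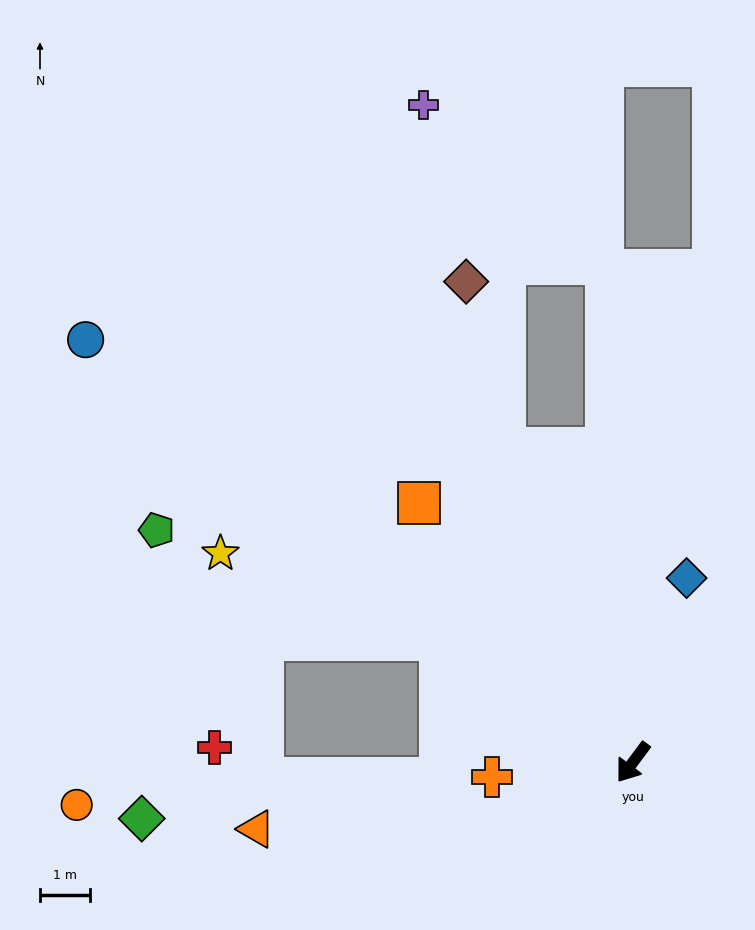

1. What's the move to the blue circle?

turn right 91°, forward 13.8 m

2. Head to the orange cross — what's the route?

turn right 47°, forward 2.8 m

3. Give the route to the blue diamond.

turn right 160°, forward 3.8 m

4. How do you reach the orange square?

turn right 104°, forward 6.7 m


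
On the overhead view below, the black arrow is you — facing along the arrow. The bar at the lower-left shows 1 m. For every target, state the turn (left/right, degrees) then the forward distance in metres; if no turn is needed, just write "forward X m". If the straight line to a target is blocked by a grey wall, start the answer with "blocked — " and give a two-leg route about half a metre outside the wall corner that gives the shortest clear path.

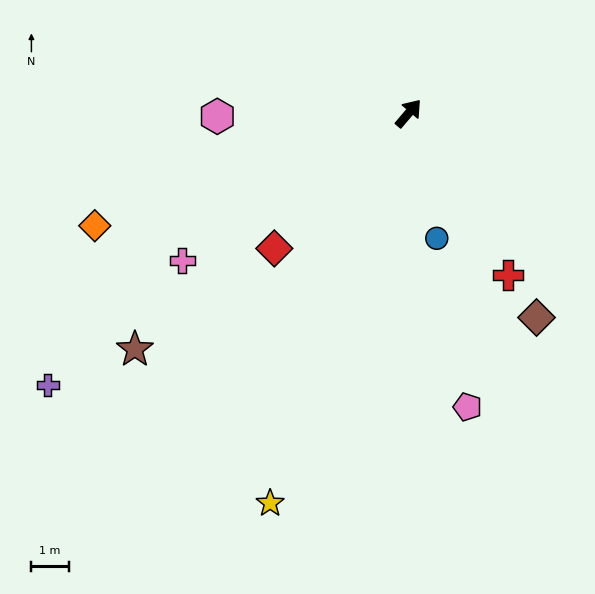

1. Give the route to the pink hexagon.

turn left 131°, forward 5.1 m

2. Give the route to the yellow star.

turn right 159°, forward 11.0 m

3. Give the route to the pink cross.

turn left 163°, forward 7.2 m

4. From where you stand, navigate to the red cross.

turn right 108°, forward 5.1 m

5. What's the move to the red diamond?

turn left 176°, forward 5.1 m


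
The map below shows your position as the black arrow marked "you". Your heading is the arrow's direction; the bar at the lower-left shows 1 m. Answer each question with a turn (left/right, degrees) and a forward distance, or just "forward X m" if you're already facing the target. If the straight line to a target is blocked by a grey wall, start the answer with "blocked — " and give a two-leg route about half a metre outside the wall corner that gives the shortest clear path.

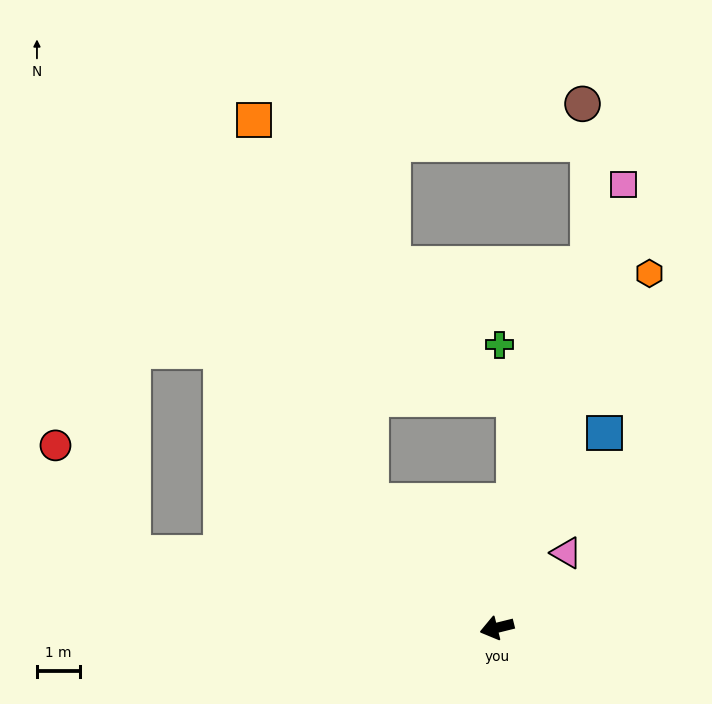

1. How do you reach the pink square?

turn right 120°, forward 10.6 m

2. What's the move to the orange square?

blocked — turn right 59°, forward 4.1 m, then turn right 28°, forward 9.2 m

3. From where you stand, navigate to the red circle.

blocked — turn right 25°, forward 8.6 m, then turn right 44°, forward 3.1 m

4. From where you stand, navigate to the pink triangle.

turn right 147°, forward 2.4 m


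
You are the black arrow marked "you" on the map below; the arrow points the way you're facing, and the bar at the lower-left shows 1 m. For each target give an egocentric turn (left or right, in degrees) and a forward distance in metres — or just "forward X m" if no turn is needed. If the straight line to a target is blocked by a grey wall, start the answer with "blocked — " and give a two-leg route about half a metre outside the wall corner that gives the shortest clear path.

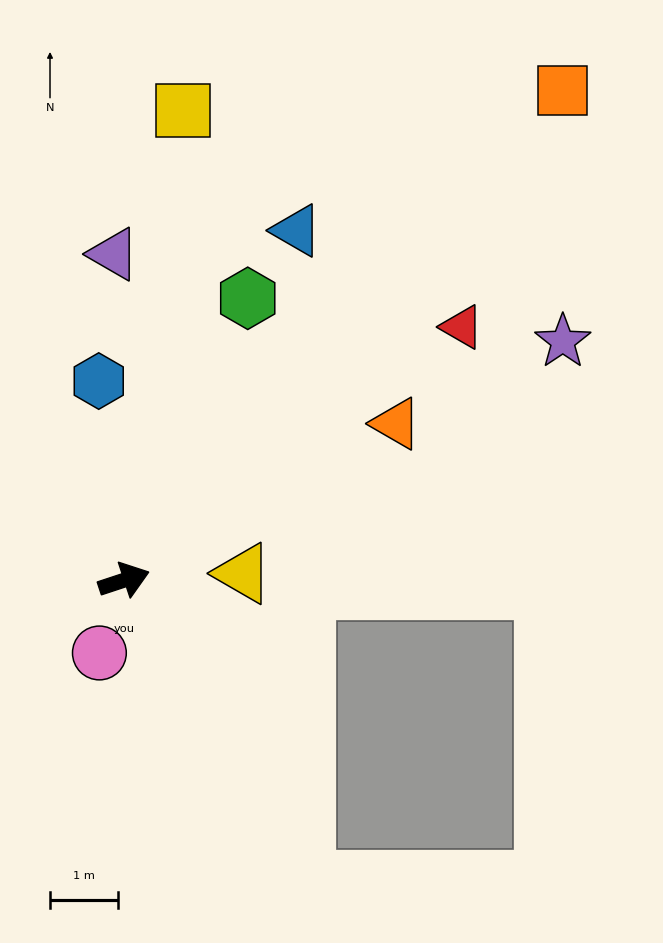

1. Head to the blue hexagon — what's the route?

turn left 79°, forward 2.9 m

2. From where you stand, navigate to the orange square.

turn left 30°, forward 9.6 m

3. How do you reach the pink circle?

turn right 127°, forward 1.1 m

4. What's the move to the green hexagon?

turn left 48°, forward 4.5 m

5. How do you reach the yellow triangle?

turn right 15°, forward 1.7 m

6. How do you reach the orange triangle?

turn left 12°, forward 4.6 m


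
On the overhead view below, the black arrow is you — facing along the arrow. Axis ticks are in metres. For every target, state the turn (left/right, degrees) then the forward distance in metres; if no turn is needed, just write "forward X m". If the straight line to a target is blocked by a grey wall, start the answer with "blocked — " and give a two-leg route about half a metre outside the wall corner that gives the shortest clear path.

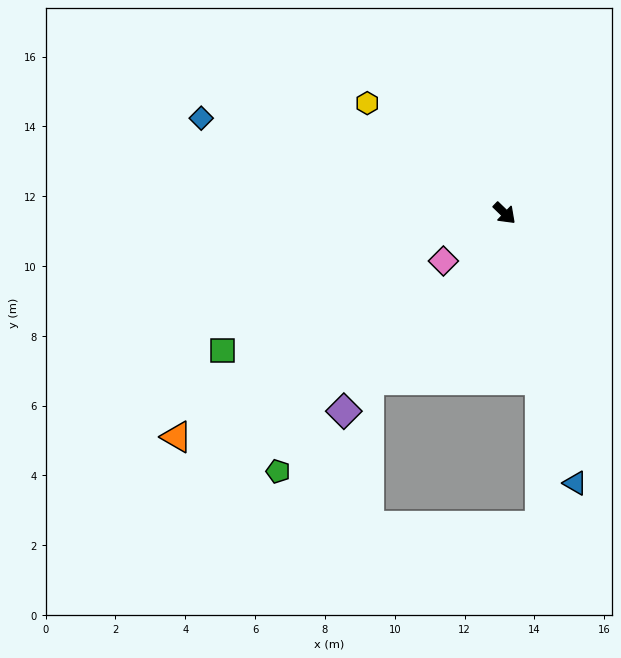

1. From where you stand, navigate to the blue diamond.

turn right 153°, forward 9.1 m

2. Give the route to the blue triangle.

turn right 31°, forward 8.0 m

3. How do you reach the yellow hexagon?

turn right 175°, forward 5.0 m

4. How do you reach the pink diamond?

turn right 98°, forward 2.2 m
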